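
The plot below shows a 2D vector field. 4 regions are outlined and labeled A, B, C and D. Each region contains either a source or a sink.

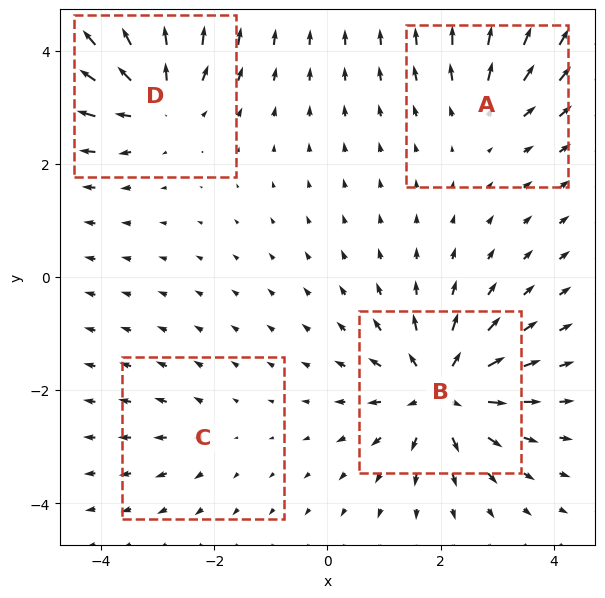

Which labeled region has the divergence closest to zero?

Divergence at each region's feature centre — A: about +3, B: about +7, C: about +2, D: about +6. Region C is closest to zero.

C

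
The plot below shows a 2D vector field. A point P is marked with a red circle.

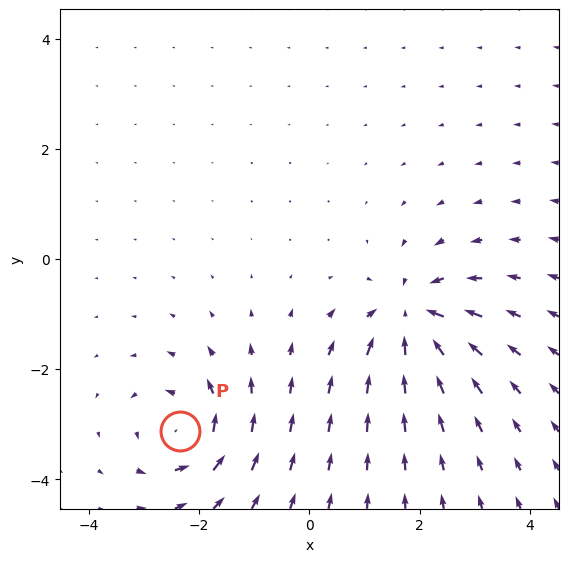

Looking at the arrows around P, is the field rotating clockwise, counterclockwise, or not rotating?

Near P at (-2.3, -3.1) the arrows circulate counterclockwise. The curl (z-component) there is about +5; positive curl means counterclockwise rotation.

counterclockwise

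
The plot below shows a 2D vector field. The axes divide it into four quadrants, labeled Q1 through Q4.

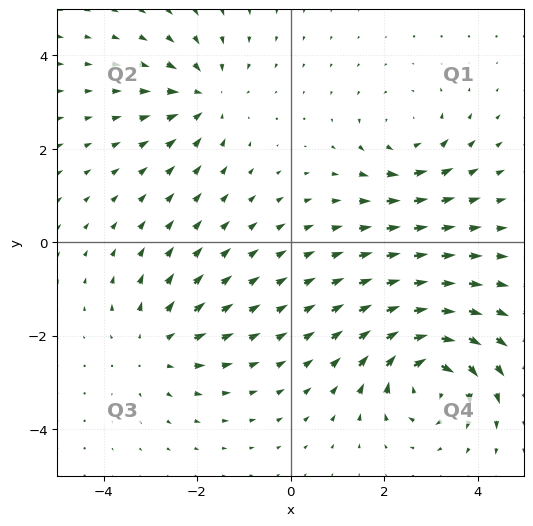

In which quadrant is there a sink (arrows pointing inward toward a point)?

The sink sits at approximately (-1.8, 3.1), which lies in quadrant Q2. The divergence there is about -3, negative as expected for a sink.

Q2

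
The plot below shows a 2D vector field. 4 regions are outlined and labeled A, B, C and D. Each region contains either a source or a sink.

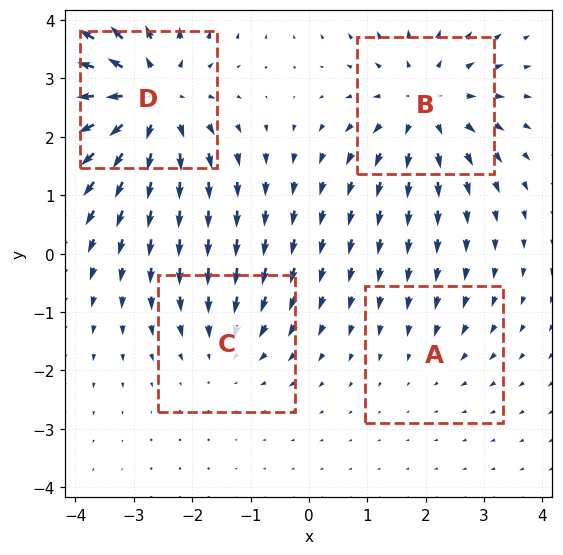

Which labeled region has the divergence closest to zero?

Divergence at each region's feature centre — A: about -2, B: about +5, C: about -3, D: about +6. Region A is closest to zero.

A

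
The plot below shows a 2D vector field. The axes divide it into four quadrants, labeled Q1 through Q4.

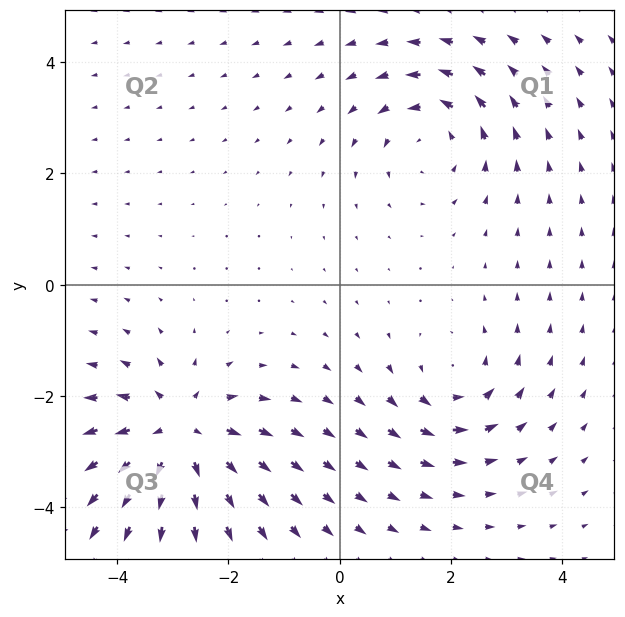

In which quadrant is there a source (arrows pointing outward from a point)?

The source sits at approximately (-2.9, -2.7), which lies in quadrant Q3. The divergence there is about +5, positive as expected for a source.

Q3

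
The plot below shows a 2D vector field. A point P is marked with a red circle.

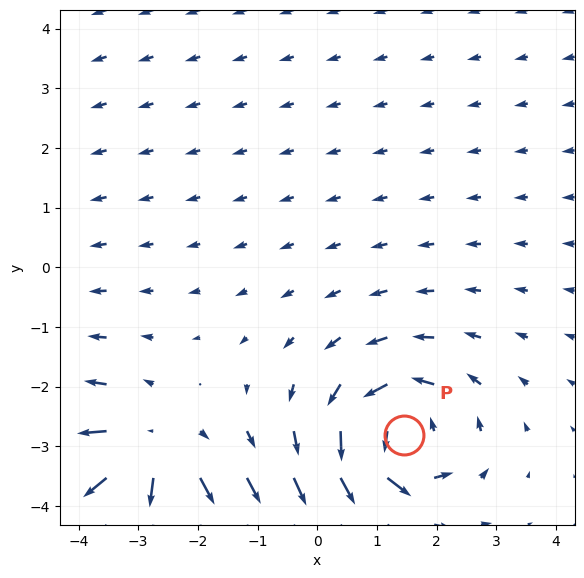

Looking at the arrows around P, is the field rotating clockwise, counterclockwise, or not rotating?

counterclockwise

Near P at (1.5, -2.8) the arrows circulate counterclockwise. The curl (z-component) there is about +5; positive curl means counterclockwise rotation.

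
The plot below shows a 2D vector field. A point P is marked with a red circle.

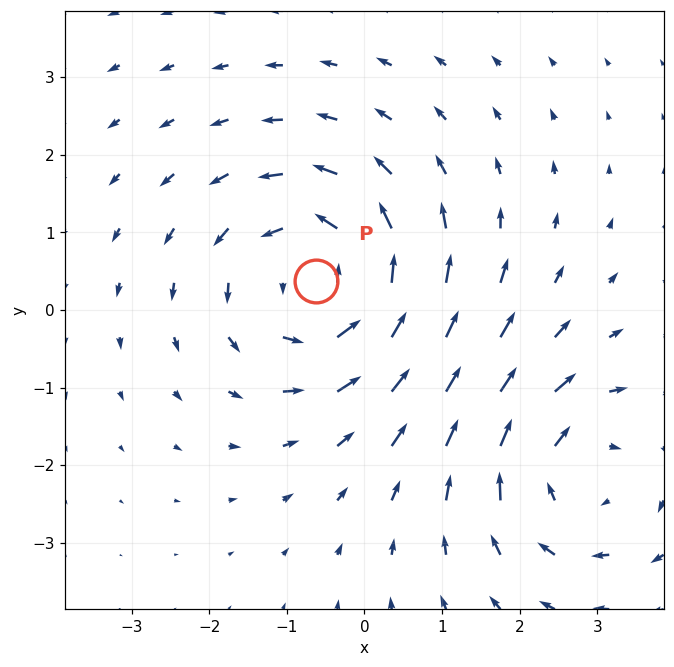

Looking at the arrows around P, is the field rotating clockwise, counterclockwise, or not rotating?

Near P at (-0.6, 0.4) the arrows circulate counterclockwise. The curl (z-component) there is about +4; positive curl means counterclockwise rotation.

counterclockwise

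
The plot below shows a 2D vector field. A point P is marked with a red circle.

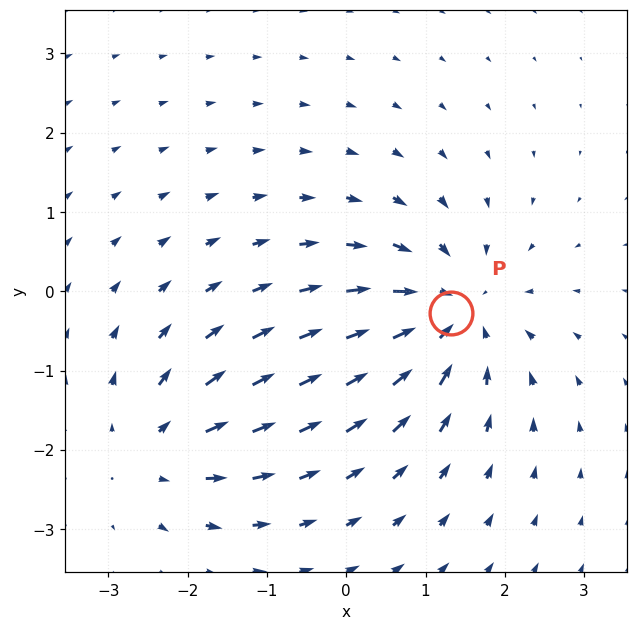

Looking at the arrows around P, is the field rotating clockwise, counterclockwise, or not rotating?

Near P at (1.3, -0.3) the arrows show no circulation. The curl there is ≈0.

not rotating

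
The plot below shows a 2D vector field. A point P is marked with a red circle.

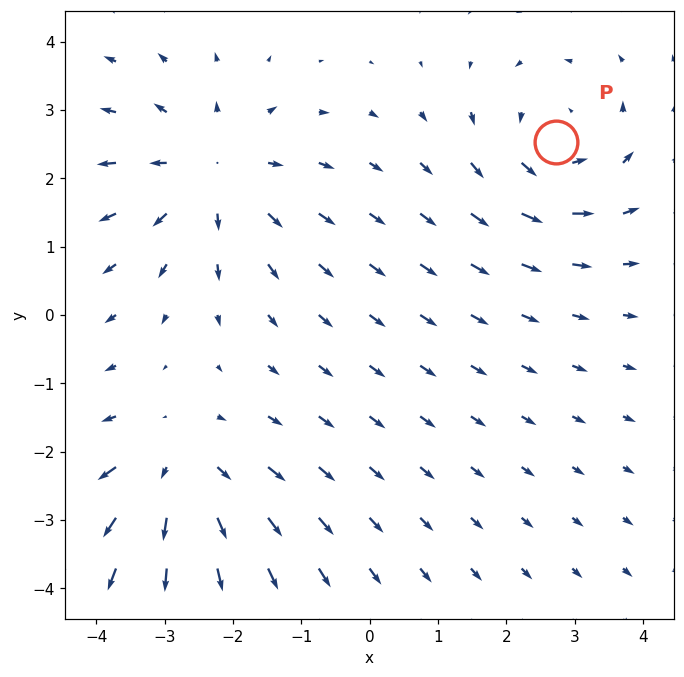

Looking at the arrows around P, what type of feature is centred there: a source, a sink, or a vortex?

At P (2.7, 2.5) the arrows circulate counterclockwise. Divergence ≈0, curl about +4 — near-zero divergence with nonzero curl is a vortex.

vortex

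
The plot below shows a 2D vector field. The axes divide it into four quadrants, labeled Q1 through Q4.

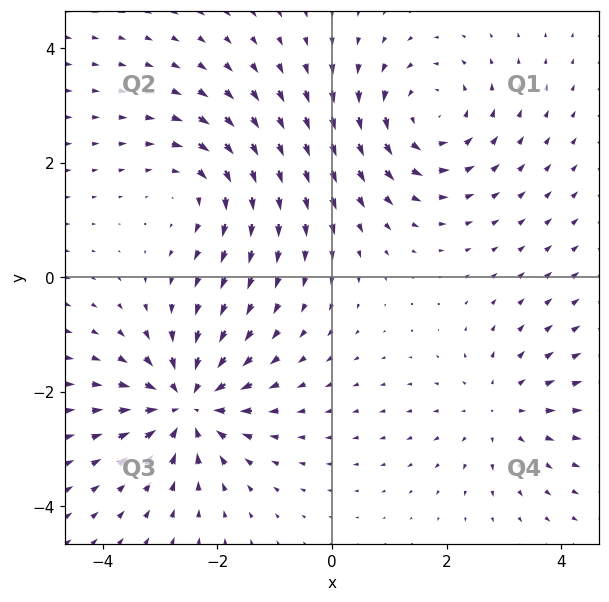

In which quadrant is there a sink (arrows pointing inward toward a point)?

The sink sits at approximately (-2.5, -2.2), which lies in quadrant Q3. The divergence there is about -6, negative as expected for a sink.

Q3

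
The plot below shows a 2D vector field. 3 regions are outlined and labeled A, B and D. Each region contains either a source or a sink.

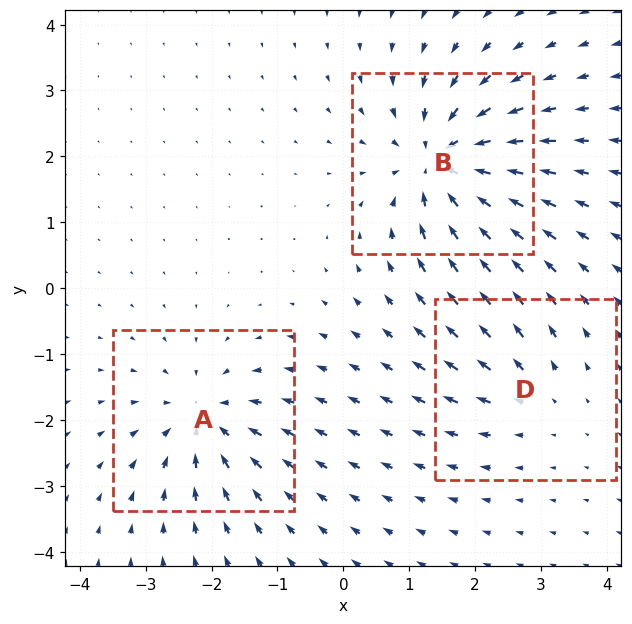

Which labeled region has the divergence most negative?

B

Divergence at each region's feature centre — A: about -4, B: about -6, D: about +2. Region B is most negative.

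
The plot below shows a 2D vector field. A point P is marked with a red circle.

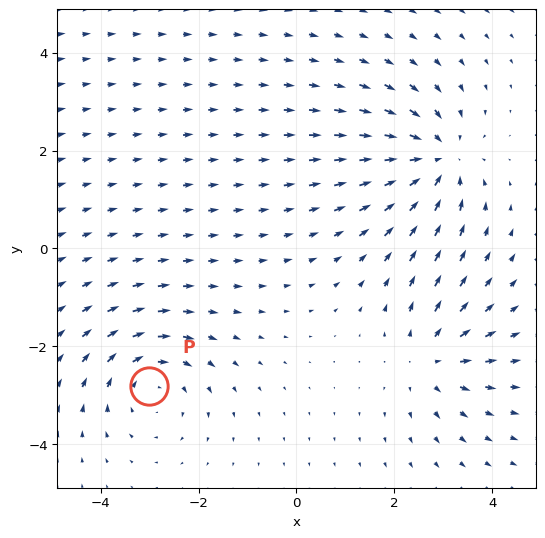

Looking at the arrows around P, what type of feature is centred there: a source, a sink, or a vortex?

vortex

At P (-3.0, -2.8) the arrows circulate clockwise. Divergence ≈0, curl about -3 — near-zero divergence with nonzero curl is a vortex.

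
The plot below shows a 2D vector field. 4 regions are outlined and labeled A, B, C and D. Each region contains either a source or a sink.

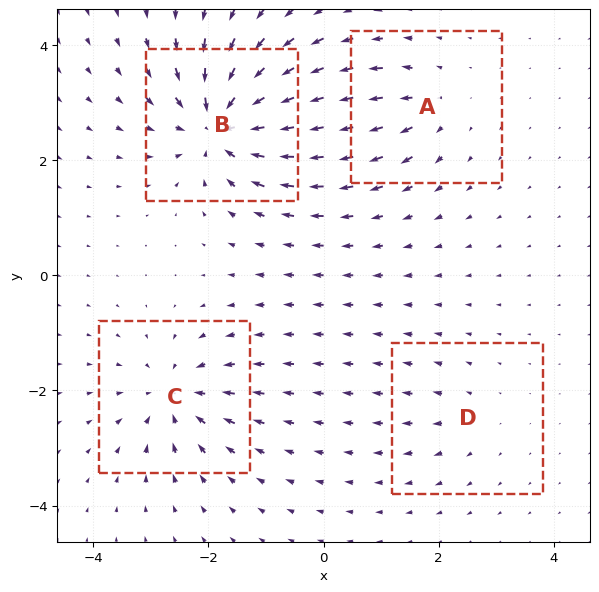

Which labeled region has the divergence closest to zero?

Divergence at each region's feature centre — A: about +4, B: about -9, C: about -6, D: about +2. Region D is closest to zero.

D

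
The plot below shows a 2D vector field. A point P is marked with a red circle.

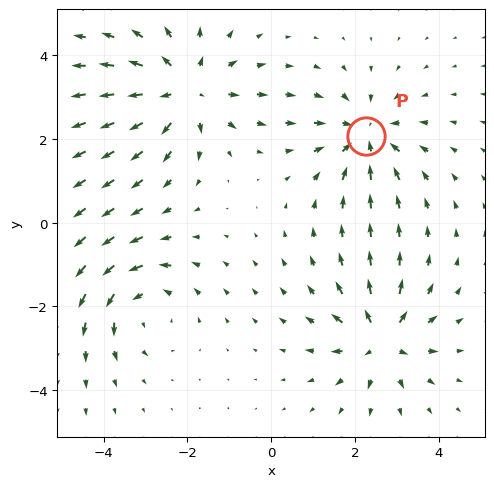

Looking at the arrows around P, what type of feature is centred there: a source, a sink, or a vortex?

sink

At P (2.3, 2.1) the arrows converge inward. Divergence about -4, curl ≈0 — negative divergence with near-zero curl is a sink.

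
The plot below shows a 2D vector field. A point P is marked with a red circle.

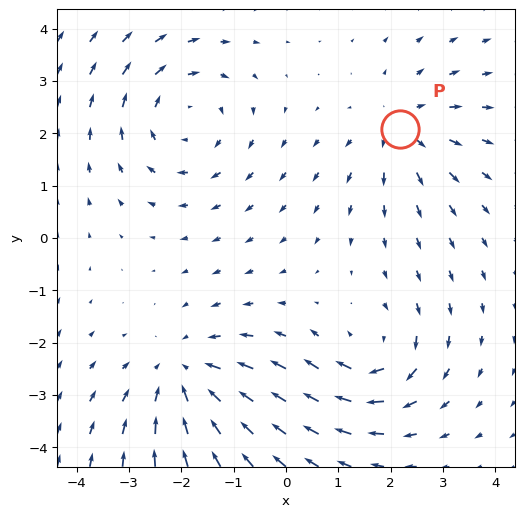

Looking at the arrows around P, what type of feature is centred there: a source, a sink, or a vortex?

source

At P (2.2, 2.1) the arrows spread outward. Divergence about +3, curl ≈0 — positive divergence with near-zero curl is a source.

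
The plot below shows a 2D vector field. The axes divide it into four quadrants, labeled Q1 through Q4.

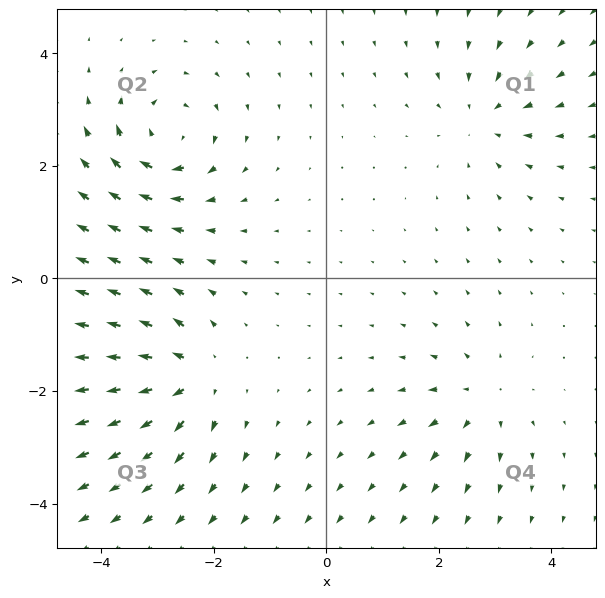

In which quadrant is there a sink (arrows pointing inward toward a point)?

Q1

The sink sits at approximately (2.8, 2.9), which lies in quadrant Q1. The divergence there is about -3, negative as expected for a sink.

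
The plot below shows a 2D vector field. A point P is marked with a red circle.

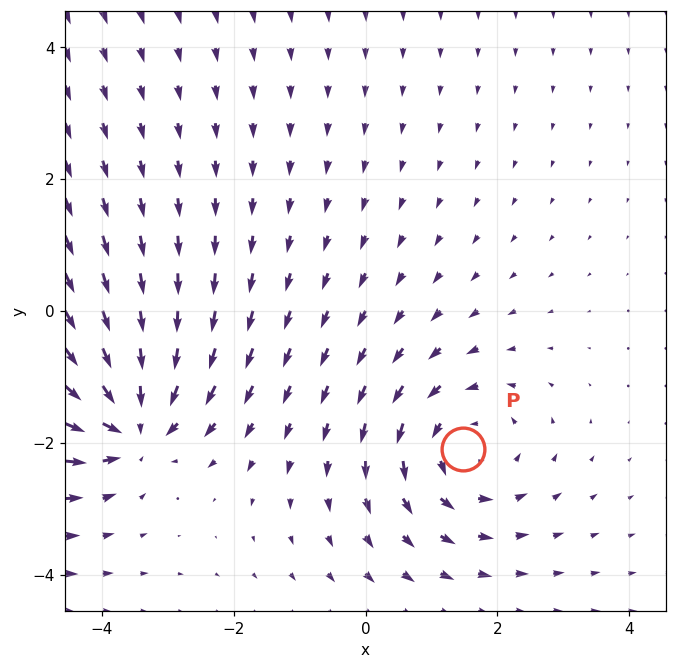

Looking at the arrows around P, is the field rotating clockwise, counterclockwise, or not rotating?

Near P at (1.5, -2.1) the arrows circulate counterclockwise. The curl (z-component) there is about +3; positive curl means counterclockwise rotation.

counterclockwise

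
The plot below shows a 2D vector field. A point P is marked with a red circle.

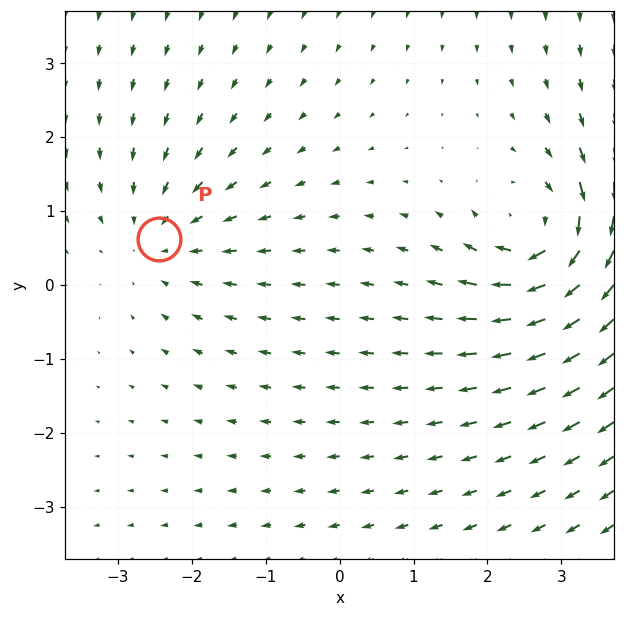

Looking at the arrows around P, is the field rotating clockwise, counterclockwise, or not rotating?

not rotating

Near P at (-2.4, 0.6) the arrows show no circulation. The curl there is ≈0.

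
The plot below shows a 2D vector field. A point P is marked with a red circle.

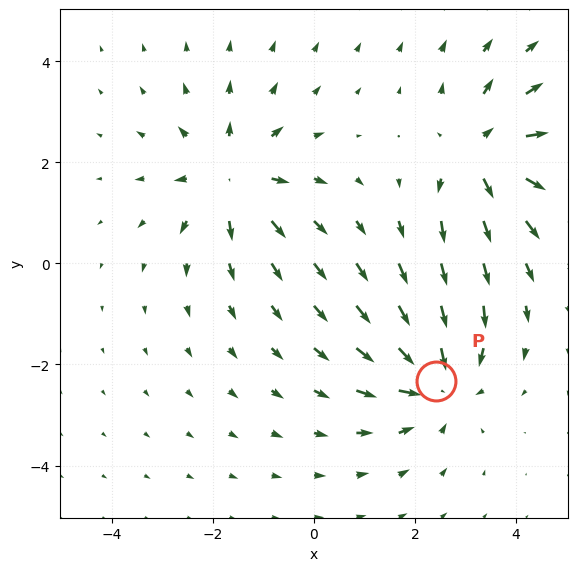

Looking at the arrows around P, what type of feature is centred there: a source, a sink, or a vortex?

sink

At P (2.4, -2.3) the arrows converge inward. Divergence about -4, curl ≈0 — negative divergence with near-zero curl is a sink.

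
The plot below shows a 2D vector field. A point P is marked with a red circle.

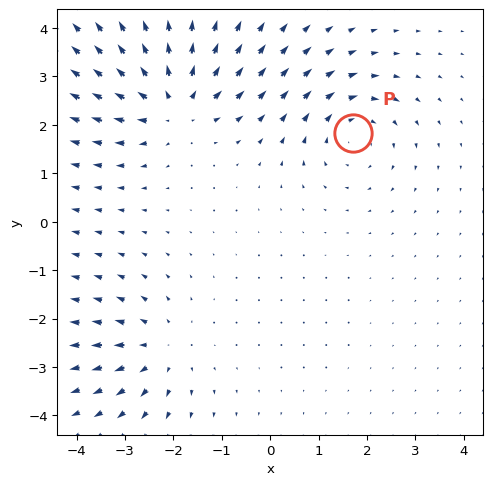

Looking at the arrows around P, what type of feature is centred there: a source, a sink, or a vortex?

At P (1.7, 1.8) the arrows circulate clockwise. Divergence ≈0, curl about -3 — near-zero divergence with nonzero curl is a vortex.

vortex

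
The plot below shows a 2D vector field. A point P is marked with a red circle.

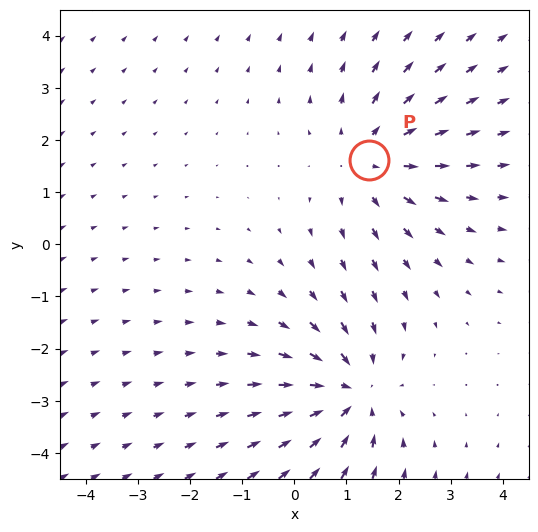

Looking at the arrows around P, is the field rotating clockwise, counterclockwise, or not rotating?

not rotating

Near P at (1.4, 1.6) the arrows show no circulation. The curl there is ≈0.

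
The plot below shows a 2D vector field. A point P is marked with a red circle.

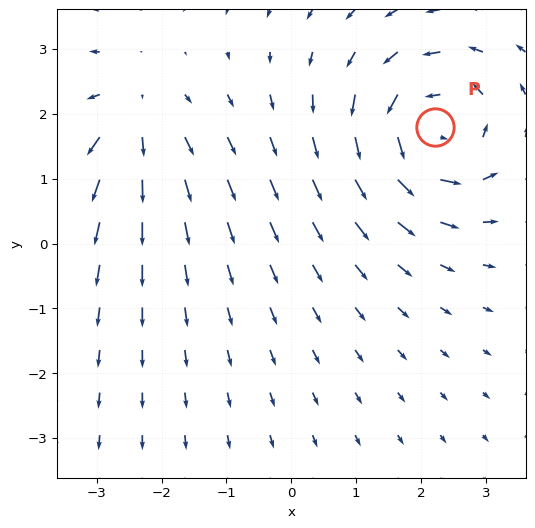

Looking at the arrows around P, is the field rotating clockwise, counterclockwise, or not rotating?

Near P at (2.2, 1.8) the arrows circulate counterclockwise. The curl (z-component) there is about +5; positive curl means counterclockwise rotation.

counterclockwise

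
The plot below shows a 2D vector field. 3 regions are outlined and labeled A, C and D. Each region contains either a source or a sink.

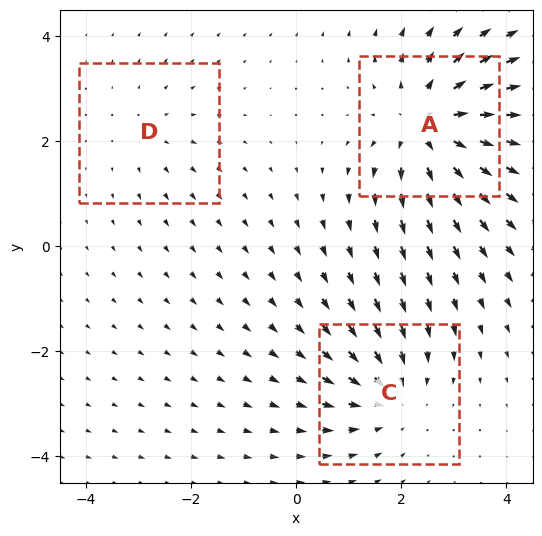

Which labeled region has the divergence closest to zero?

Divergence at each region's feature centre — A: about +5, C: about -3, D: about +2. Region D is closest to zero.

D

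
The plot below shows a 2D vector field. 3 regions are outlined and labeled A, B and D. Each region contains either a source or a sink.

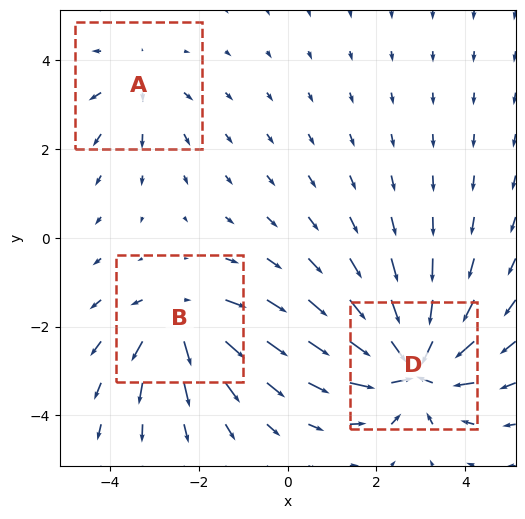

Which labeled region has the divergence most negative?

D

Divergence at each region's feature centre — A: about +2, B: about +4, D: about -6. Region D is most negative.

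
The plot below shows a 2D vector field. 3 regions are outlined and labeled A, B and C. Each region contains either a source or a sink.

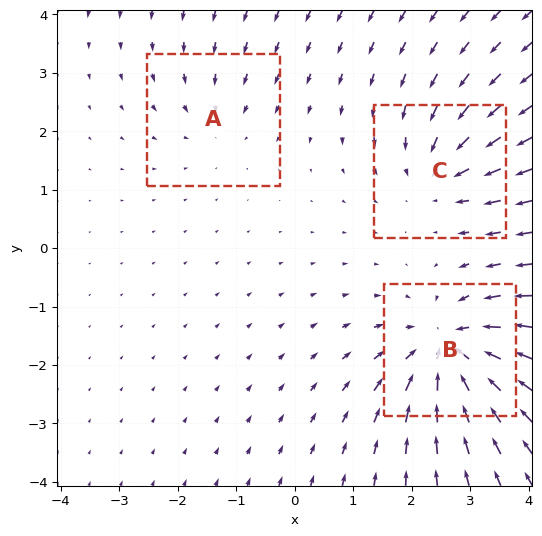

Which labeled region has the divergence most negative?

Divergence at each region's feature centre — A: about -2, B: about -6, C: about -4. Region B is most negative.

B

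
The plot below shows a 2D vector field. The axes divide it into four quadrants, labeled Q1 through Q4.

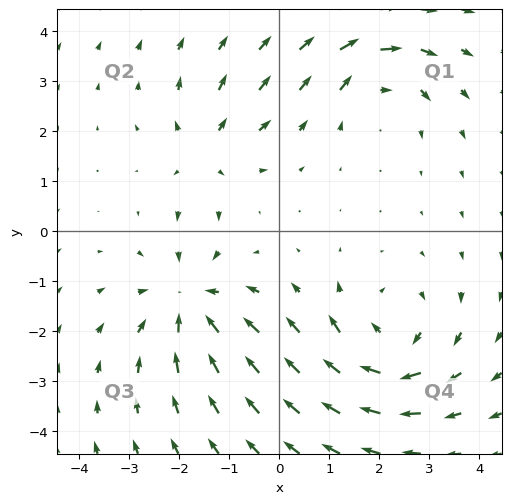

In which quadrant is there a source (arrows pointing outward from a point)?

The source sits at approximately (-1.5, 1.6), which lies in quadrant Q2. The divergence there is about +4, positive as expected for a source.

Q2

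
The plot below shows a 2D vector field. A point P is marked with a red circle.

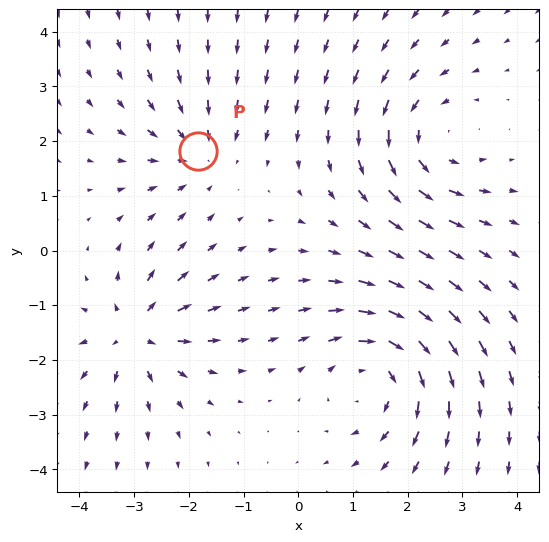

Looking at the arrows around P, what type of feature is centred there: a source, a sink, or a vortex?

sink

At P (-1.8, 1.8) the arrows converge inward. Divergence about -3, curl ≈0 — negative divergence with near-zero curl is a sink.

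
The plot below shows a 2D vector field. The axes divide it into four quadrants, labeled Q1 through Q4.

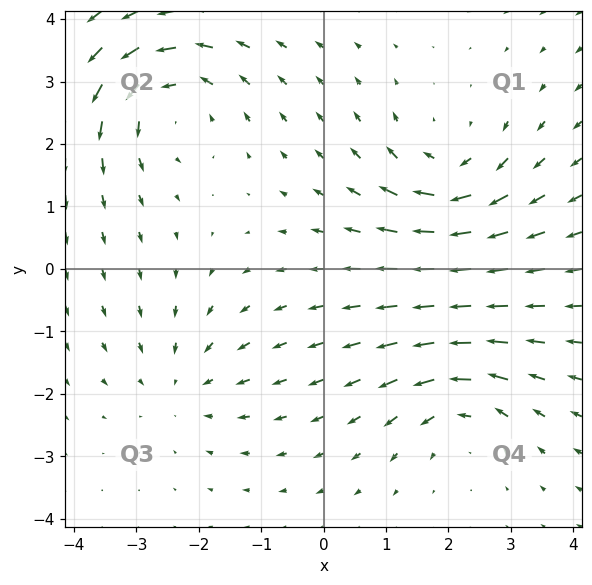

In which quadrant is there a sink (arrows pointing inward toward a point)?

The sink sits at approximately (-2.3, -1.9), which lies in quadrant Q3. The divergence there is about -2, negative as expected for a sink.

Q3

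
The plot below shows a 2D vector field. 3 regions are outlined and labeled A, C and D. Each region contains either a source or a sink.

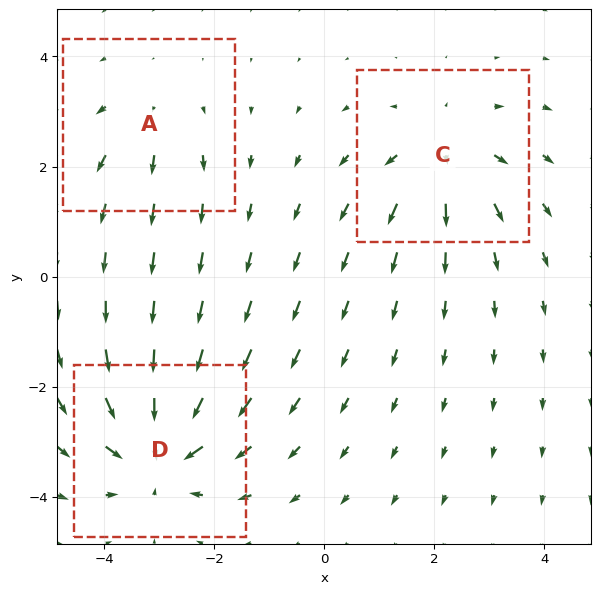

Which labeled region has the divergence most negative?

D

Divergence at each region's feature centre — A: about +2, C: about +4, D: about -5. Region D is most negative.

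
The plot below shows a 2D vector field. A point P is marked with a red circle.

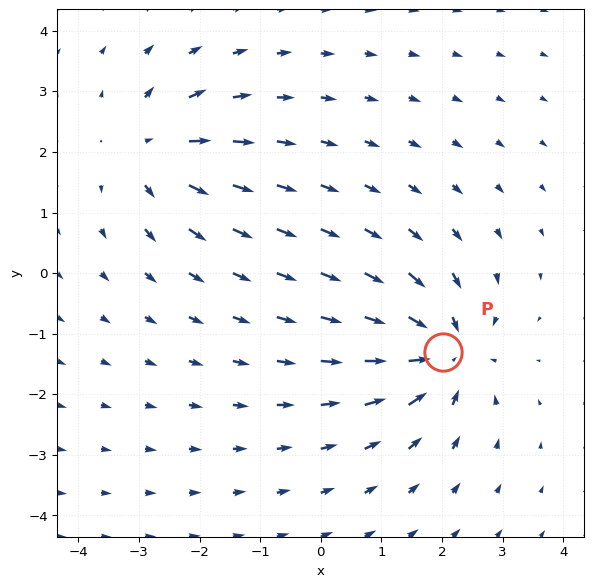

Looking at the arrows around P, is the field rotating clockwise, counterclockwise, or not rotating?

not rotating

Near P at (2.0, -1.3) the arrows show no circulation. The curl there is ≈0.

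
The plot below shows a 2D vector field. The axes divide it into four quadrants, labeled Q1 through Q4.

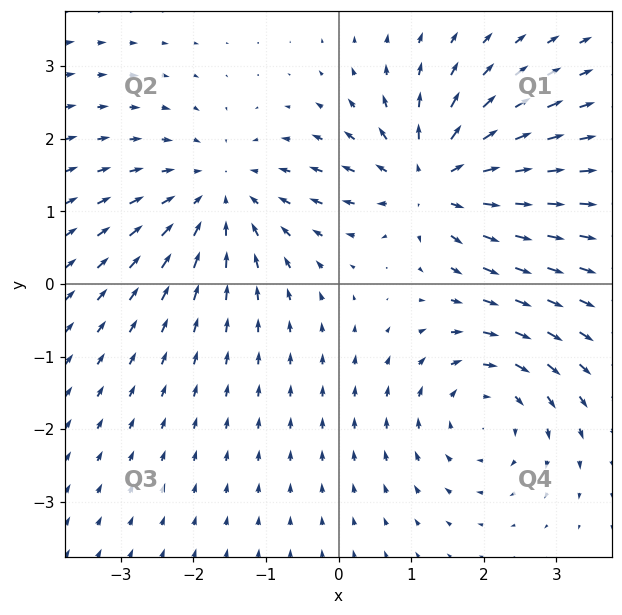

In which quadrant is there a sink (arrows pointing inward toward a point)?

Q2

The sink sits at approximately (-1.6, 1.2), which lies in quadrant Q2. The divergence there is about -3, negative as expected for a sink.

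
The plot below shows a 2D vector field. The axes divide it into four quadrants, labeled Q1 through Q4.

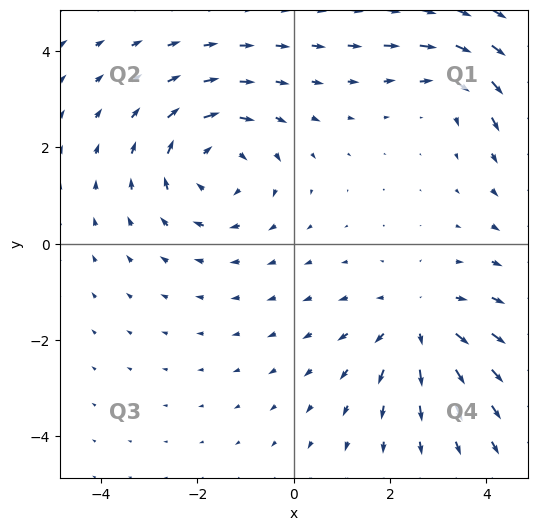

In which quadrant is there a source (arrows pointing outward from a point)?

The source sits at approximately (2.6, -1.7), which lies in quadrant Q4. The divergence there is about +4, positive as expected for a source.

Q4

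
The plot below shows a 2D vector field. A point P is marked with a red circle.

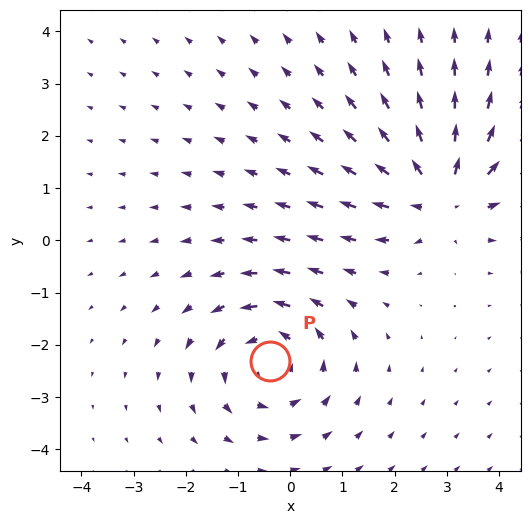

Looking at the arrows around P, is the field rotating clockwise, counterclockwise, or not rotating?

Near P at (-0.4, -2.3) the arrows circulate counterclockwise. The curl (z-component) there is about +4; positive curl means counterclockwise rotation.

counterclockwise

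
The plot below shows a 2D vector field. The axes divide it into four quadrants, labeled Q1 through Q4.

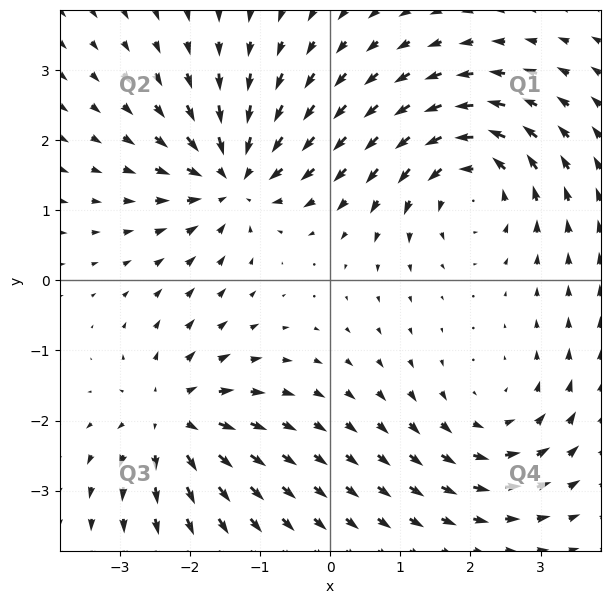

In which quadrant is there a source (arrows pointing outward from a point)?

Q3

The source sits at approximately (-2.3, -2.0), which lies in quadrant Q3. The divergence there is about +5, positive as expected for a source.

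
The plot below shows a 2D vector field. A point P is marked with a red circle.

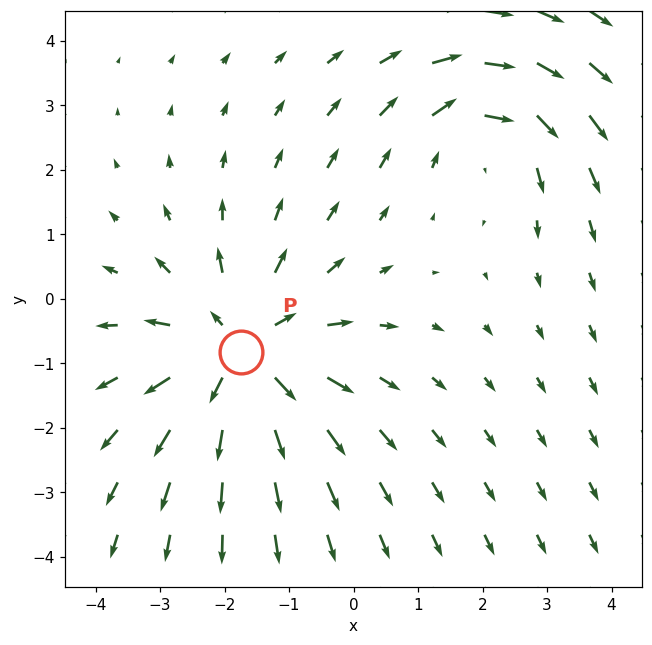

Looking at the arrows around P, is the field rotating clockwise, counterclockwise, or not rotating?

not rotating

Near P at (-1.7, -0.8) the arrows show no circulation. The curl there is ≈0.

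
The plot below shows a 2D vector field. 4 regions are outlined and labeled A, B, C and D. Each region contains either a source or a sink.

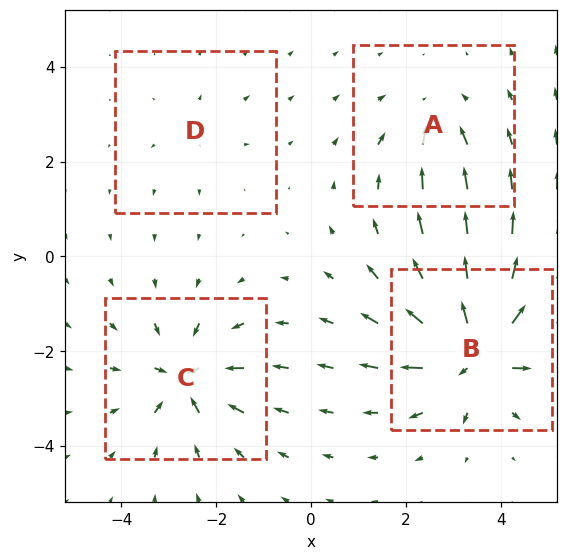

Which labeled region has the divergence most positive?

Divergence at each region's feature centre — A: about -4, B: about +9, C: about -6, D: about +2. Region B is most positive.

B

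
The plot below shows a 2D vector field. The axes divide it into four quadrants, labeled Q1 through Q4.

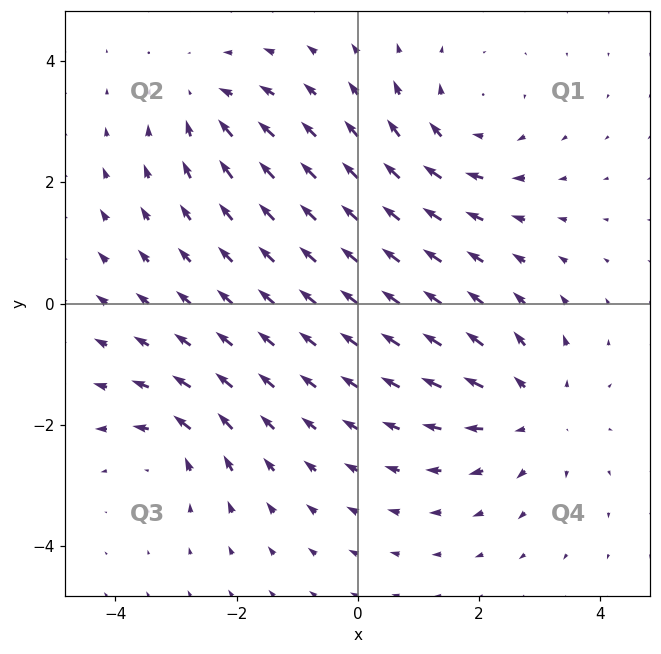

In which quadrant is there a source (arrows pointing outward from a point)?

The source sits at approximately (2.9, -1.8), which lies in quadrant Q4. The divergence there is about +4, positive as expected for a source.

Q4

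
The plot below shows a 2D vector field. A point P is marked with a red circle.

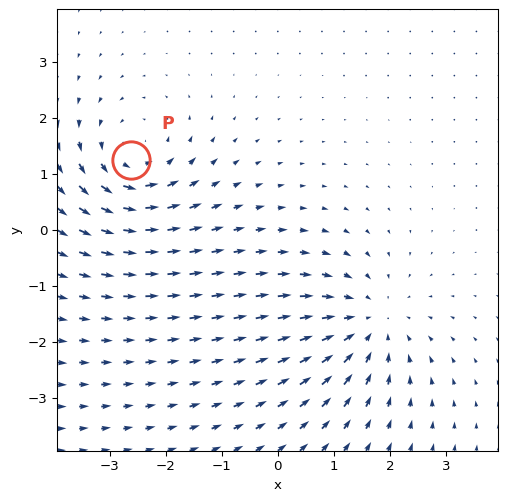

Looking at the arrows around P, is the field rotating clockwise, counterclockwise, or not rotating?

Near P at (-2.6, 1.3) the arrows circulate counterclockwise. The curl (z-component) there is about +3; positive curl means counterclockwise rotation.

counterclockwise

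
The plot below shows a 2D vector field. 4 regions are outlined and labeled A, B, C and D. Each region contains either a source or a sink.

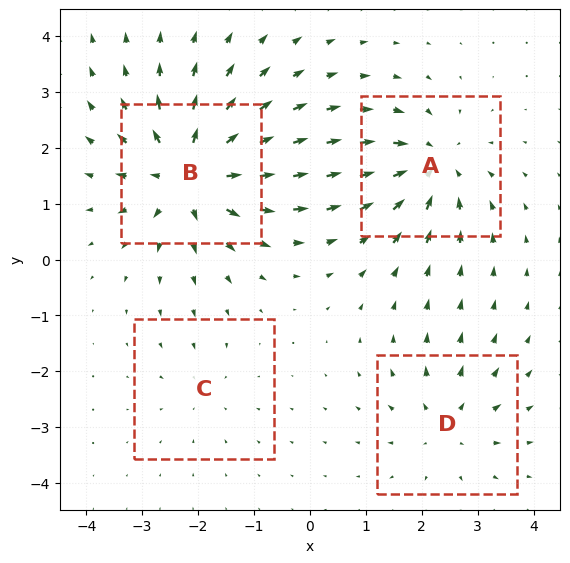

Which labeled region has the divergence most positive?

B

Divergence at each region's feature centre — A: about -5, B: about +7, C: about -2, D: about +4. Region B is most positive.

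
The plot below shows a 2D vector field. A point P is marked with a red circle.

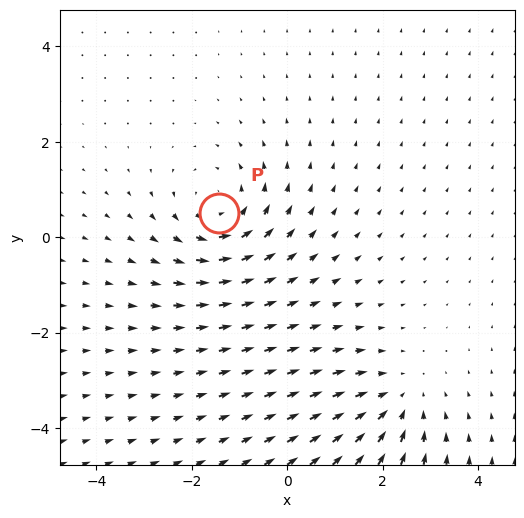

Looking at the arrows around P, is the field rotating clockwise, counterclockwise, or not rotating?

Near P at (-1.4, 0.5) the arrows circulate counterclockwise. The curl (z-component) there is about +4; positive curl means counterclockwise rotation.

counterclockwise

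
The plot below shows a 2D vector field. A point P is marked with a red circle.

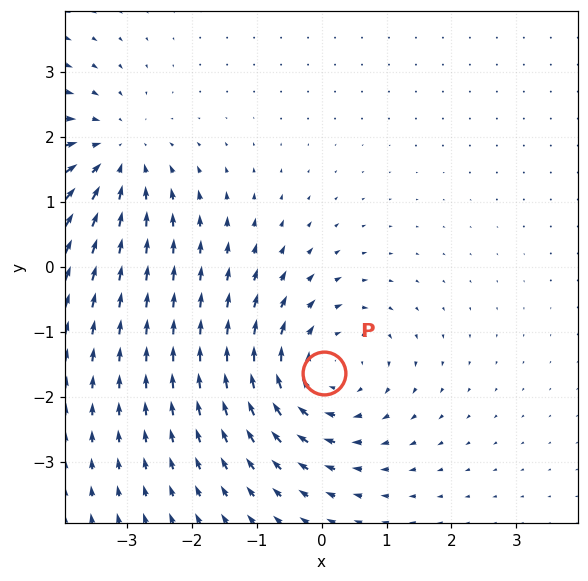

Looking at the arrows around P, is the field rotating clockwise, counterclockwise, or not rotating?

Near P at (0.0, -1.6) the arrows circulate clockwise. The curl (z-component) there is about -4; negative curl means clockwise rotation.

clockwise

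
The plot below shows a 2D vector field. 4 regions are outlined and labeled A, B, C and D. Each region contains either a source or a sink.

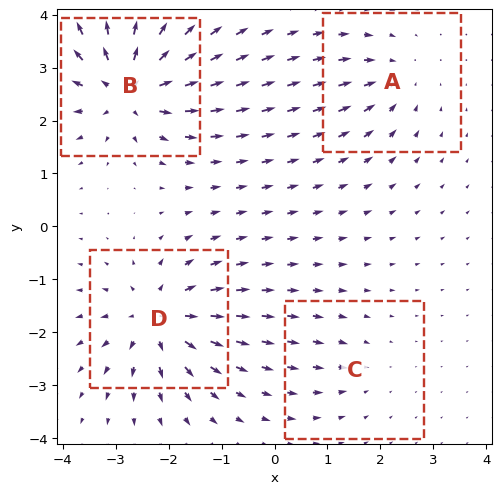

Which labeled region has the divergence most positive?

Divergence at each region's feature centre — A: about -4, B: about +8, C: about -2, D: about +7. Region B is most positive.

B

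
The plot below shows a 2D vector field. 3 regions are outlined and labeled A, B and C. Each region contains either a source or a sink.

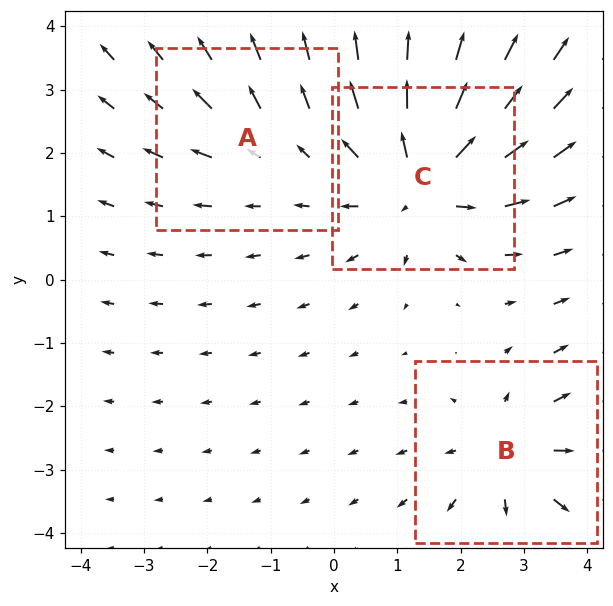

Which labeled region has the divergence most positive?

Divergence at each region's feature centre — A: about +2, B: about +3, C: about +5. Region C is most positive.

C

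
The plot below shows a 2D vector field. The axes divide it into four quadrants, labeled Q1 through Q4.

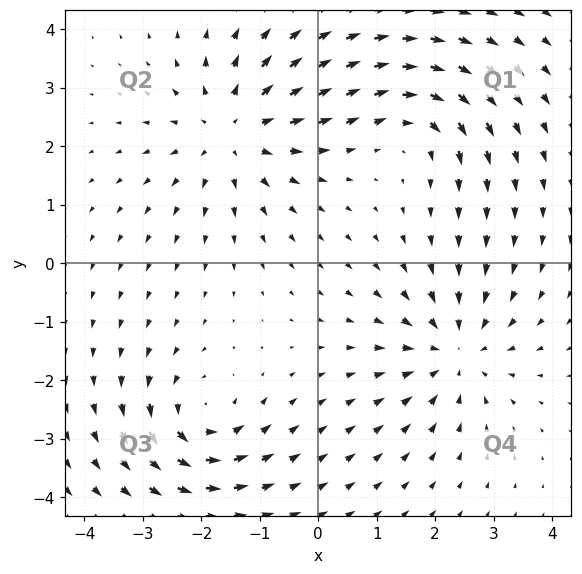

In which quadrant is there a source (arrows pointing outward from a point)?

Q2

The source sits at approximately (-1.5, 2.3), which lies in quadrant Q2. The divergence there is about +4, positive as expected for a source.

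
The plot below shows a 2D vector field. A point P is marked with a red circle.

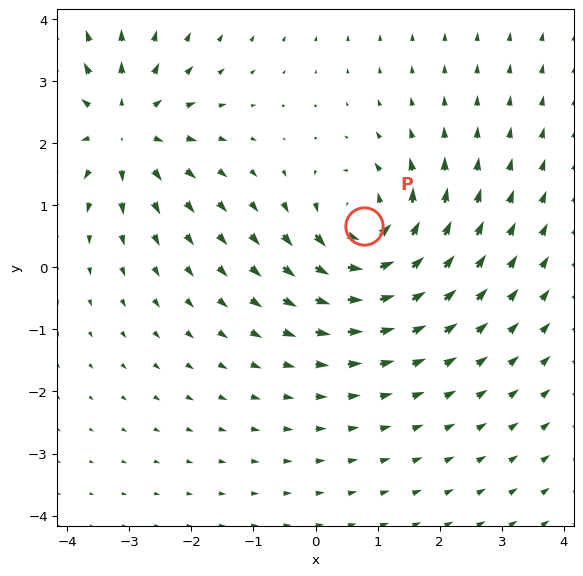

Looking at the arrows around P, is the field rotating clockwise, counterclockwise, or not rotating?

counterclockwise

Near P at (0.8, 0.7) the arrows circulate counterclockwise. The curl (z-component) there is about +4; positive curl means counterclockwise rotation.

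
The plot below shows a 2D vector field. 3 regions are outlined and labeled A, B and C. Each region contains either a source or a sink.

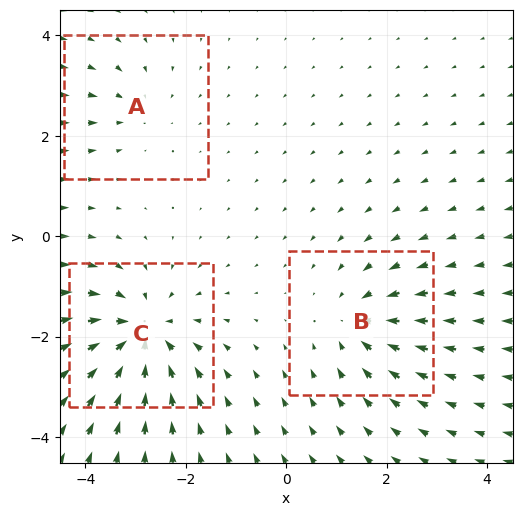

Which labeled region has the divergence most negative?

C

Divergence at each region's feature centre — A: about -2, B: about -3, C: about -5. Region C is most negative.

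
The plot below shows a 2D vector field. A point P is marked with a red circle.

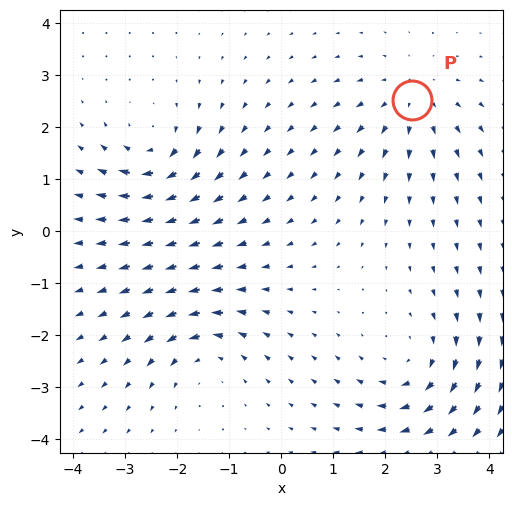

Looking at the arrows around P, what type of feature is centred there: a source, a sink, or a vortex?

At P (2.5, 2.5) the arrows spread outward. Divergence about +4, curl ≈0 — positive divergence with near-zero curl is a source.

source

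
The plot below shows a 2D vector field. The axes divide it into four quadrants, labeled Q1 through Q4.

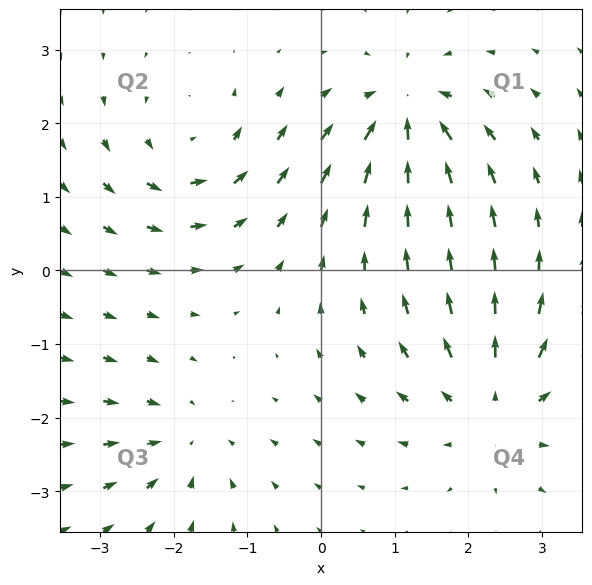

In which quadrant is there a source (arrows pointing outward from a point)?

Q4

The source sits at approximately (2.4, -1.8), which lies in quadrant Q4. The divergence there is about +4, positive as expected for a source.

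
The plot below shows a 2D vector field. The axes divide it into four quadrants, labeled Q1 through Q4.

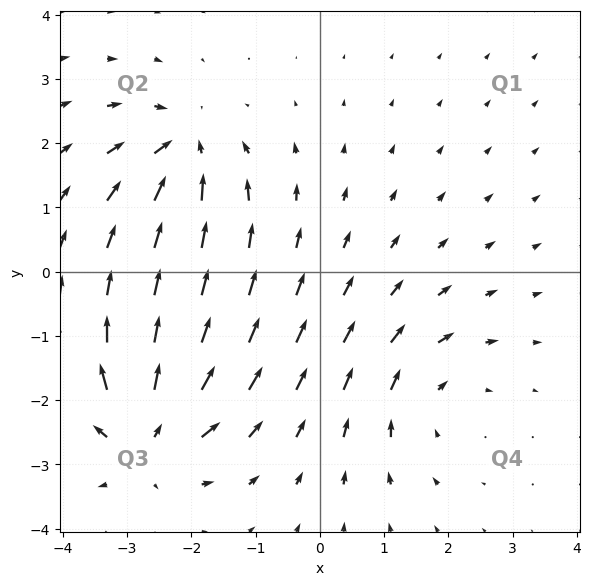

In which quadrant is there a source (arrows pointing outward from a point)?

Q3

The source sits at approximately (-2.7, -2.6), which lies in quadrant Q3. The divergence there is about +6, positive as expected for a source.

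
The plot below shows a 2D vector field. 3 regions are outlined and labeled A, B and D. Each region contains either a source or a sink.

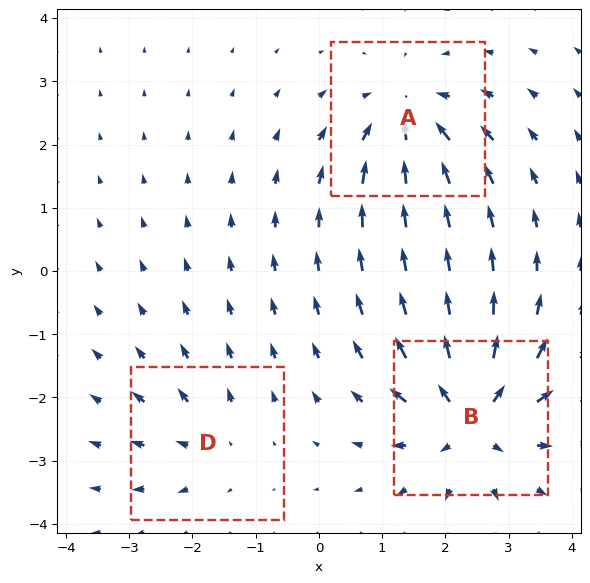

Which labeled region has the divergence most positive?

Divergence at each region's feature centre — A: about -4, B: about +5, D: about +2. Region B is most positive.

B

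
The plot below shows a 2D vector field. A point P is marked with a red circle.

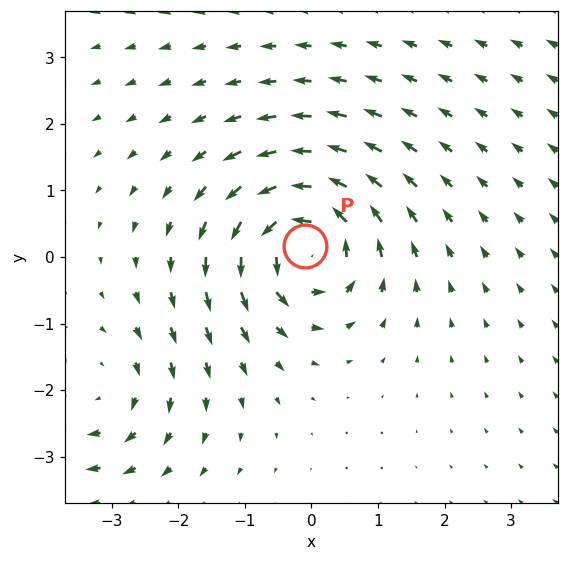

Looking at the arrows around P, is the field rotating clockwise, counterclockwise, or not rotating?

counterclockwise

Near P at (-0.1, 0.2) the arrows circulate counterclockwise. The curl (z-component) there is about +6; positive curl means counterclockwise rotation.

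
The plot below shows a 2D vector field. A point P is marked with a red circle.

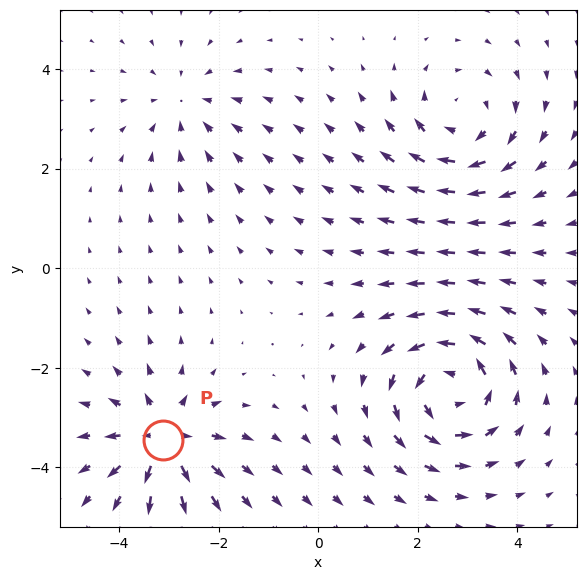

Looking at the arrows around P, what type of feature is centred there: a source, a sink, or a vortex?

source

At P (-3.1, -3.4) the arrows spread outward. Divergence about +5, curl ≈0 — positive divergence with near-zero curl is a source.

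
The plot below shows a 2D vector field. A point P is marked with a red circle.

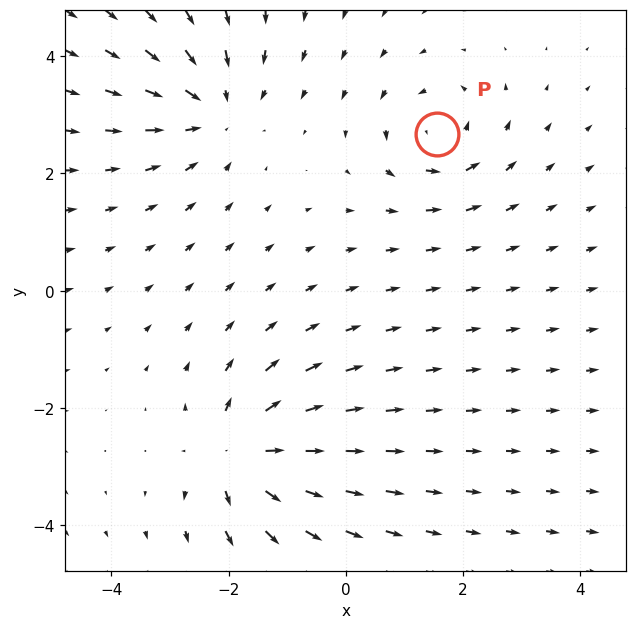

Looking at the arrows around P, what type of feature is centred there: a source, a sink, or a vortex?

vortex

At P (1.6, 2.7) the arrows circulate counterclockwise. Divergence ≈0, curl about +4 — near-zero divergence with nonzero curl is a vortex.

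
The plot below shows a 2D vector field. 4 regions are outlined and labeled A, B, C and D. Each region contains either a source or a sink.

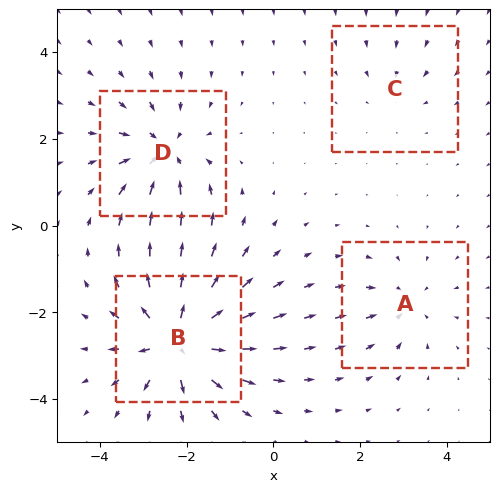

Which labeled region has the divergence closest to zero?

C

Divergence at each region's feature centre — A: about -4, B: about +8, C: about -2, D: about -6. Region C is closest to zero.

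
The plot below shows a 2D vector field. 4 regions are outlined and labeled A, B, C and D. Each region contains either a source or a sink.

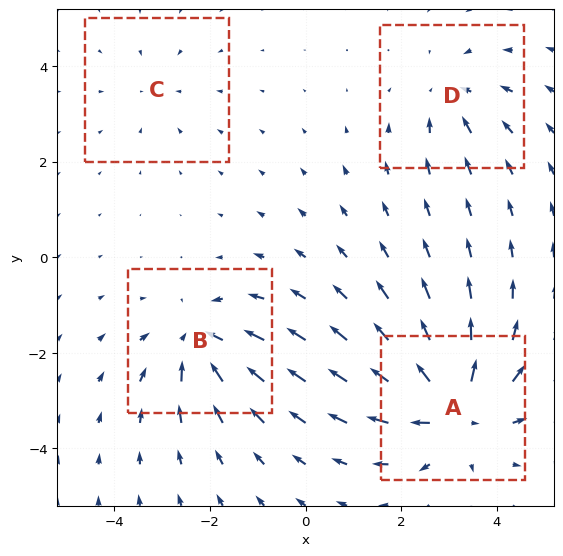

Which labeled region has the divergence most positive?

Divergence at each region's feature centre — A: about +7, B: about -5, C: about -2, D: about -4. Region A is most positive.

A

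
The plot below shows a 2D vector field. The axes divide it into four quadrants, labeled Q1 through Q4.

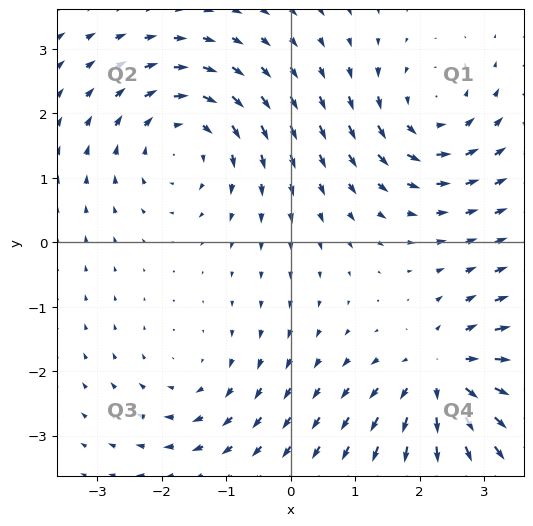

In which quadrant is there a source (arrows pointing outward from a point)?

The source sits at approximately (2.4, -2.1), which lies in quadrant Q4. The divergence there is about +5, positive as expected for a source.

Q4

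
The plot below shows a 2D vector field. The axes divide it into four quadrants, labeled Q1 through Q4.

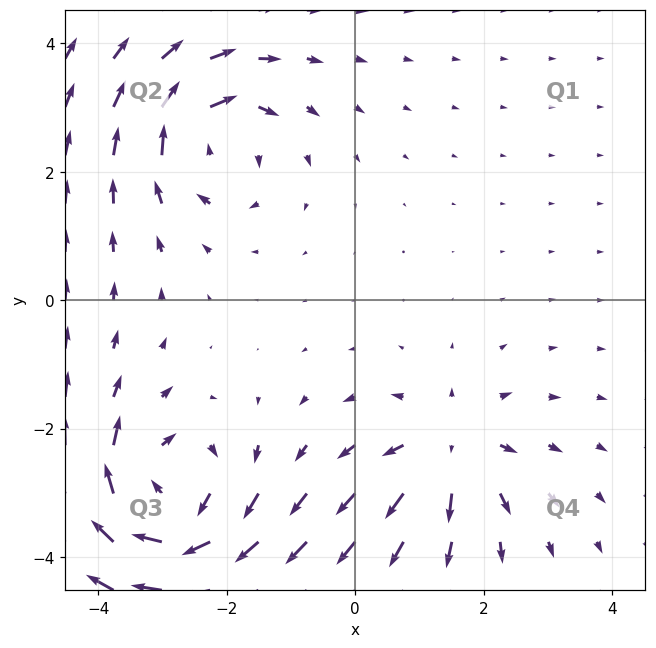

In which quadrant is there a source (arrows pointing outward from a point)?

Q4

The source sits at approximately (1.5, -2.3), which lies in quadrant Q4. The divergence there is about +4, positive as expected for a source.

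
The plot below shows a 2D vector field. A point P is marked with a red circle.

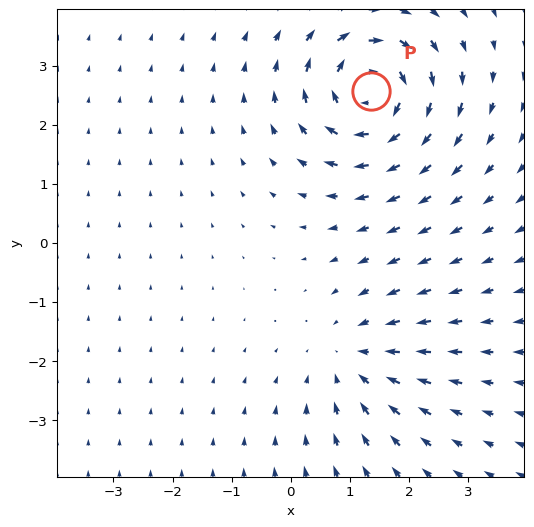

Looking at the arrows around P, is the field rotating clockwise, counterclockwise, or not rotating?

Near P at (1.4, 2.6) the arrows circulate clockwise. The curl (z-component) there is about -6; negative curl means clockwise rotation.

clockwise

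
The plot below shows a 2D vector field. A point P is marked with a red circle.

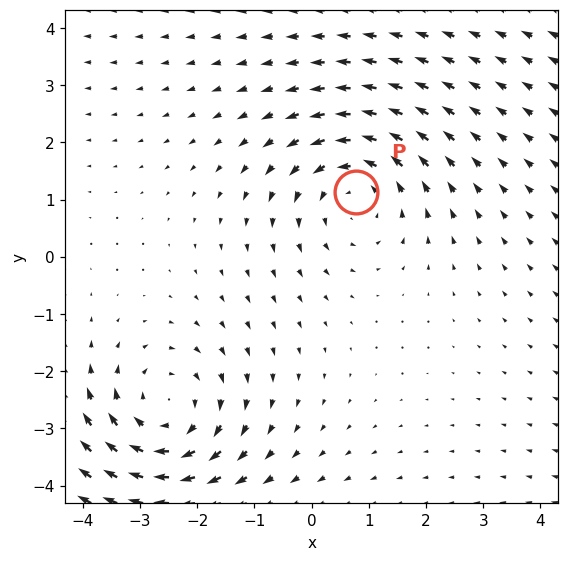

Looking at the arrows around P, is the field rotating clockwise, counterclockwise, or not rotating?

Near P at (0.8, 1.1) the arrows circulate counterclockwise. The curl (z-component) there is about +2; positive curl means counterclockwise rotation.

counterclockwise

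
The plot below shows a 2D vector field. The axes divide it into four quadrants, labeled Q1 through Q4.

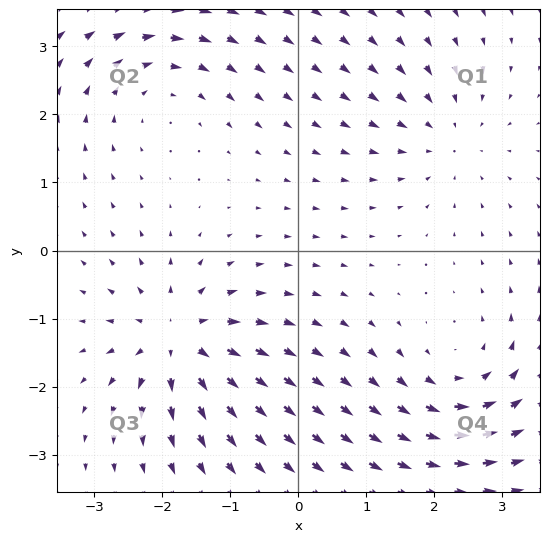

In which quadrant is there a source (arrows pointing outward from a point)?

Q3

The source sits at approximately (-1.8, -1.3), which lies in quadrant Q3. The divergence there is about +7, positive as expected for a source.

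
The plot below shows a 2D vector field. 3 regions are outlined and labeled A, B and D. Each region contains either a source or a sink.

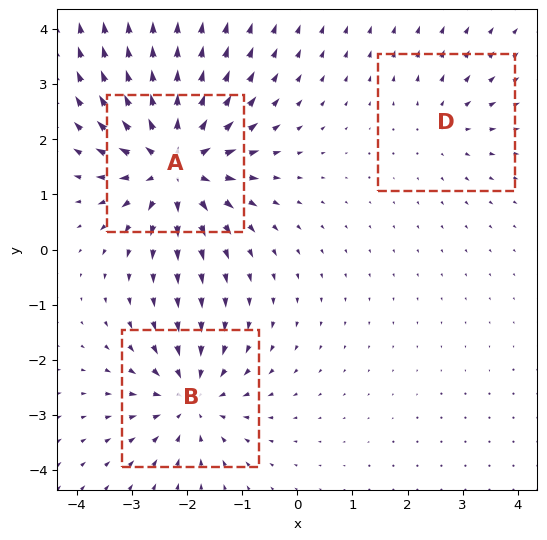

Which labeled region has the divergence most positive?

A

Divergence at each region's feature centre — A: about +6, B: about -4, D: about +2. Region A is most positive.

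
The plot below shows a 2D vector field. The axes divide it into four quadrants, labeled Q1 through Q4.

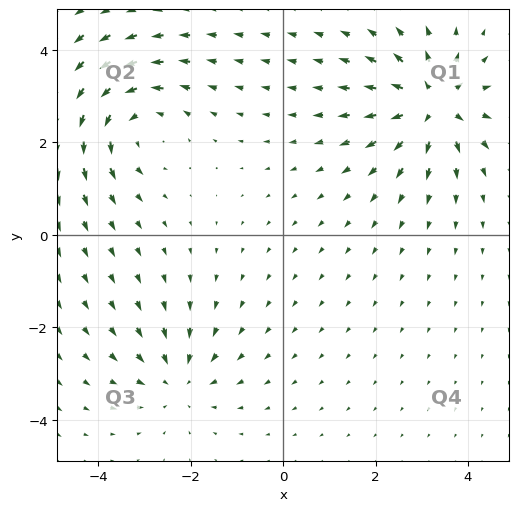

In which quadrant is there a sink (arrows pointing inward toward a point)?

Q3

The sink sits at approximately (-2.3, -3.1), which lies in quadrant Q3. The divergence there is about -3, negative as expected for a sink.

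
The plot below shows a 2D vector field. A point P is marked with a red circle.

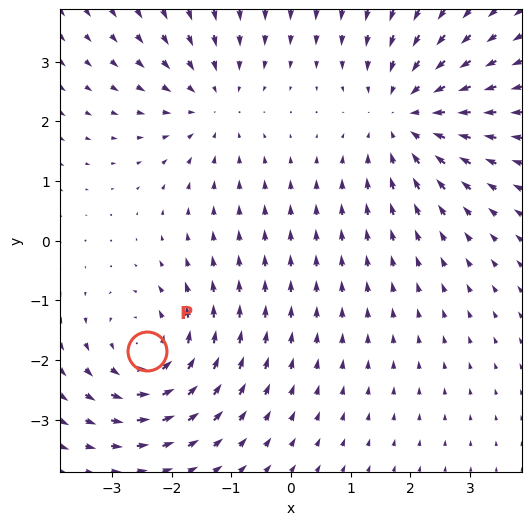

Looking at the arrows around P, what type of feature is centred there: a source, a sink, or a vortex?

vortex

At P (-2.4, -1.9) the arrows circulate counterclockwise. Divergence ≈0, curl about +5 — near-zero divergence with nonzero curl is a vortex.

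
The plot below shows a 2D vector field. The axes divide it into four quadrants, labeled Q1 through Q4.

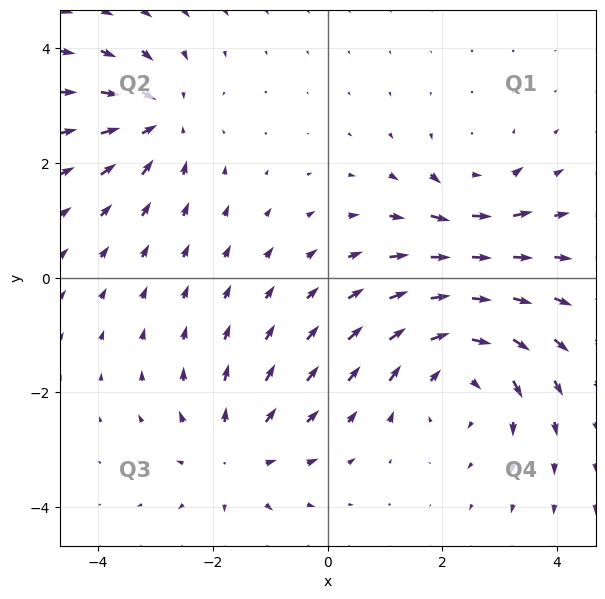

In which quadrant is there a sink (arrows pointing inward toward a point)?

The sink sits at approximately (-2.9, 2.8), which lies in quadrant Q2. The divergence there is about -4, negative as expected for a sink.

Q2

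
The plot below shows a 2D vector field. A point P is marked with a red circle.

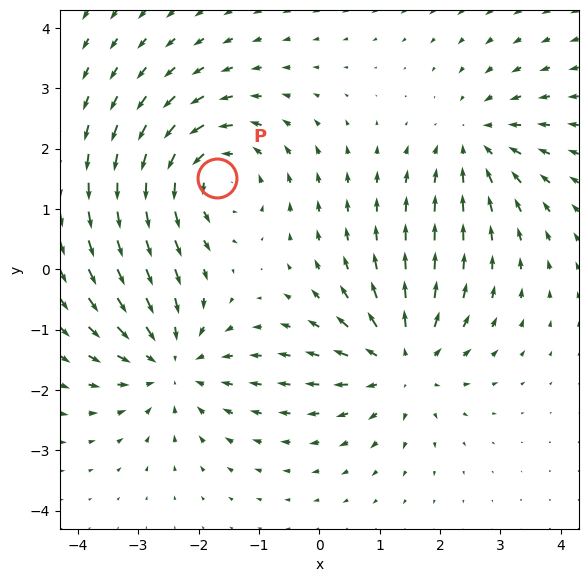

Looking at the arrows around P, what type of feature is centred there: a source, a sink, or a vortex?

vortex

At P (-1.7, 1.5) the arrows circulate counterclockwise. Divergence ≈0, curl about +4 — near-zero divergence with nonzero curl is a vortex.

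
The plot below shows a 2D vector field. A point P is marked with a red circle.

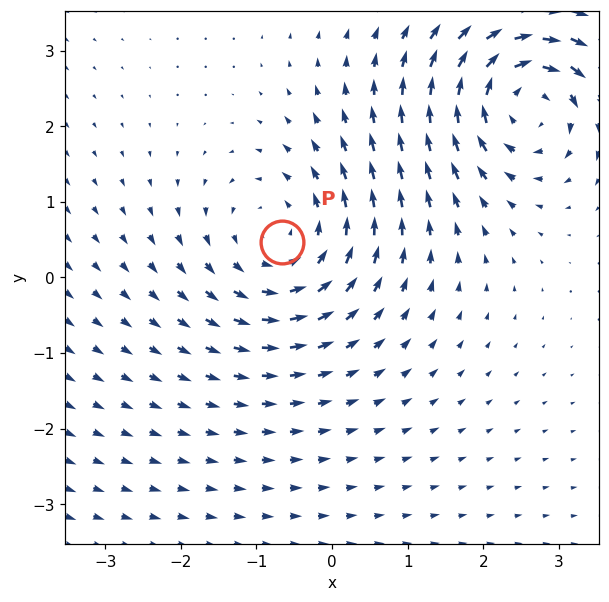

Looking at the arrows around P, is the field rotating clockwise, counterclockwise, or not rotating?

counterclockwise

Near P at (-0.7, 0.5) the arrows circulate counterclockwise. The curl (z-component) there is about +4; positive curl means counterclockwise rotation.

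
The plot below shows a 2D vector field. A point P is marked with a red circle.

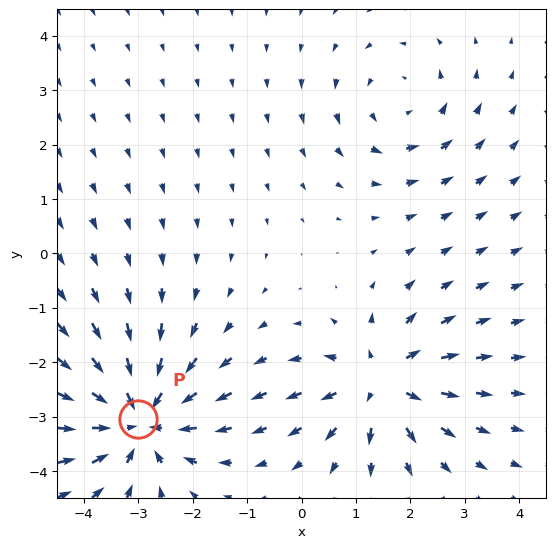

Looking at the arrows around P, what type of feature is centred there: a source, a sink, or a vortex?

sink

At P (-3.0, -3.1) the arrows converge inward. Divergence about -5, curl ≈0 — negative divergence with near-zero curl is a sink.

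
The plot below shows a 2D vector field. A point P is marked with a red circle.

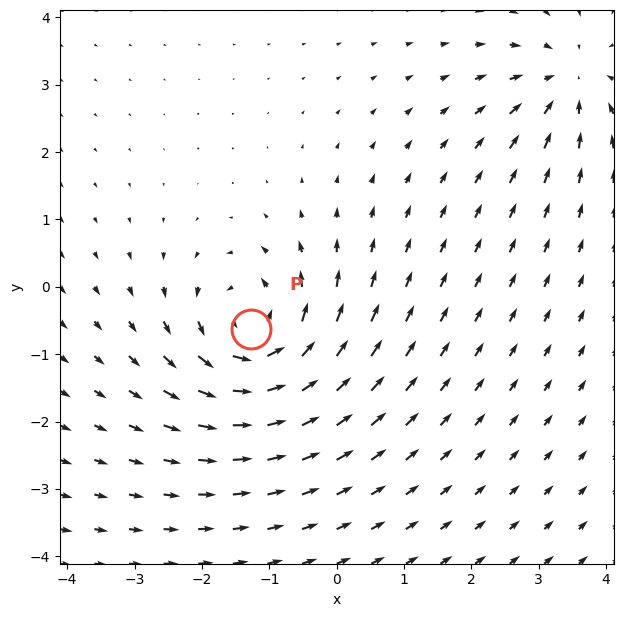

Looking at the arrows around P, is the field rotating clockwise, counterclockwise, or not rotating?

Near P at (-1.3, -0.6) the arrows circulate counterclockwise. The curl (z-component) there is about +6; positive curl means counterclockwise rotation.

counterclockwise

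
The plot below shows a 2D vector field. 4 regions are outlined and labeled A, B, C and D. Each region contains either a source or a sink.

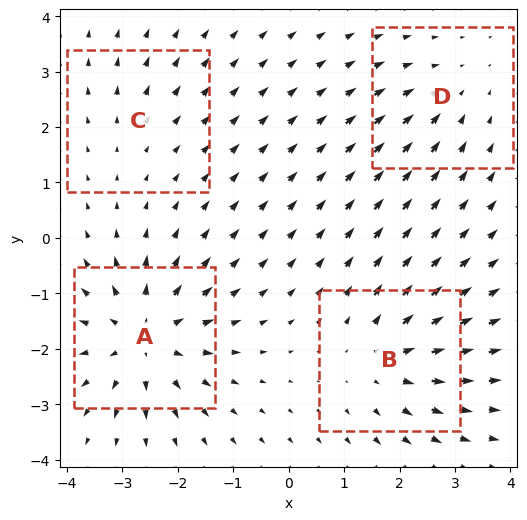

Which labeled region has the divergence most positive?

Divergence at each region's feature centre — A: about +7, B: about +5, C: about +2, D: about -3. Region A is most positive.

A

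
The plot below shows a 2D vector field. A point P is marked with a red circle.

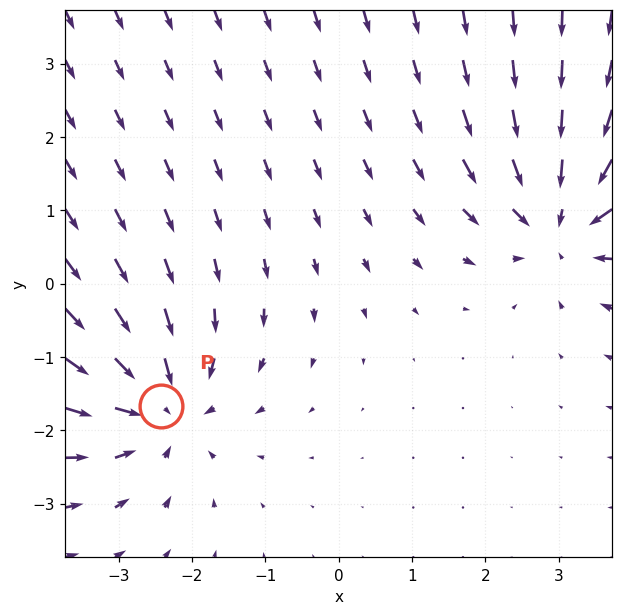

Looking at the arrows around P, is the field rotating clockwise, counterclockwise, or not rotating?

Near P at (-2.4, -1.7) the arrows show no circulation. The curl there is ≈0.

not rotating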